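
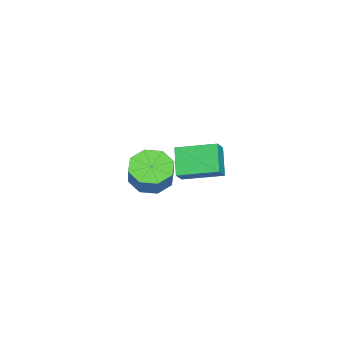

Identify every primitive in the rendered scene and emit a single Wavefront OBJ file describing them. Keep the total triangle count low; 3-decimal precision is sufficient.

v 1.643 1.09 1.509
v 2.198 1.566 0.919
v 3.052 1.887 1.981
v 2.497 1.41 2.571
v 1.685 1.979 1.207
v 2.538 2.3 2.269
v 1.146 1.871 1.672
v 2 2.192 2.734
v 0.899 1.305 2.042
v 1.753 1.626 3.104
v 1.088 0.613 2.099
v 1.942 0.934 3.161
v 1.602 0.2 1.811
v 2.455 0.521 2.873
v 2.14 0.308 1.346
v 2.994 0.629 2.408
v 2.387 0.874 0.976
v 3.241 1.195 2.038
v -2.35 1.027 -0.734
v -3.316 0.628 0.397
v -2.617 2.841 -0.322
v -3.584 2.442 0.808
v -1.676 0.998 -0.168
v -2.643 0.599 0.962
v -1.944 2.812 0.243
v -2.91 2.413 1.374
f 2 1 5
f 2 5 3
f 3 5 6
f 3 6 4
f 5 1 7
f 5 7 6
f 6 7 8
f 6 8 4
f 7 1 9
f 7 9 8
f 8 9 10
f 8 10 4
f 9 1 11
f 9 11 10
f 10 11 12
f 10 12 4
f 11 1 13
f 11 13 12
f 12 13 14
f 12 14 4
f 13 1 15
f 13 15 14
f 14 15 16
f 14 16 4
f 15 1 17
f 15 17 16
f 16 17 18
f 16 18 4
f 17 1 2
f 17 2 18
f 18 2 3
f 18 3 4
f 20 22 19
f 23 20 19
f 19 22 21
f 21 23 19
f 20 26 22
f 24 20 23
f 24 26 20
f 22 26 21
f 25 23 21
f 21 26 25
f 25 24 23
f 26 24 25



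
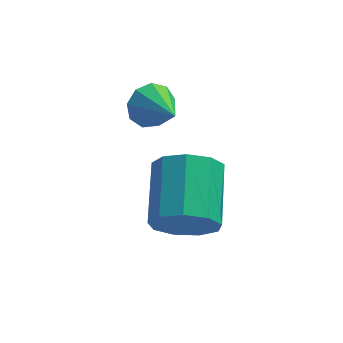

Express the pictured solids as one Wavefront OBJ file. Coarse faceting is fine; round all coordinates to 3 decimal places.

v 2.457 2.082 -0.515
v 2.891 2.56 -0.135
v 3.123 0.958 0.135
v 2.464 2.461 0.131
v 2.034 2.185 0.095
v 1.801 1.86 -0.227
v 1.875 1.639 -0.684
v 2.221 1.626 -1.062
v 2.678 1.825 -1.185
v 3.031 2.145 -0.994
v 3.115 2.435 -0.58
v 3.392 -0.319 -3.574
v 4.012 -0.665 -2.828
v 4.108 1.214 -2.039
v 3.488 1.559 -2.786
v 4.395 -0.452 -3.38
v 4.491 1.427 -2.591
v 4.308 -0.178 -4.023
v 4.404 1.701 -3.234
v 3.793 0.03 -4.456
v 3.889 1.909 -3.668
v 3.09 0.075 -4.477
v 3.186 1.954 -3.688
v 2.529 -0.065 -4.075
v 2.625 1.814 -3.287
v 2.371 -0.324 -3.439
v 2.467 1.555 -2.651
v 2.691 -0.581 -2.866
v 2.787 1.298 -2.078
v 3.339 -0.715 -2.625
v 3.435 1.164 -1.836
f 2 1 4
f 2 4 3
f 4 1 5
f 4 5 3
f 5 1 6
f 5 6 3
f 6 1 7
f 6 7 3
f 7 1 8
f 7 8 3
f 8 1 9
f 8 9 3
f 9 1 10
f 9 10 3
f 10 1 11
f 10 11 3
f 11 1 2
f 11 2 3
f 13 12 16
f 13 16 14
f 14 16 17
f 14 17 15
f 16 12 18
f 16 18 17
f 17 18 19
f 17 19 15
f 18 12 20
f 18 20 19
f 19 20 21
f 19 21 15
f 20 12 22
f 20 22 21
f 21 22 23
f 21 23 15
f 22 12 24
f 22 24 23
f 23 24 25
f 23 25 15
f 24 12 26
f 24 26 25
f 25 26 27
f 25 27 15
f 26 12 28
f 26 28 27
f 27 28 29
f 27 29 15
f 28 12 30
f 28 30 29
f 29 30 31
f 29 31 15
f 30 12 13
f 30 13 31
f 31 13 14
f 31 14 15



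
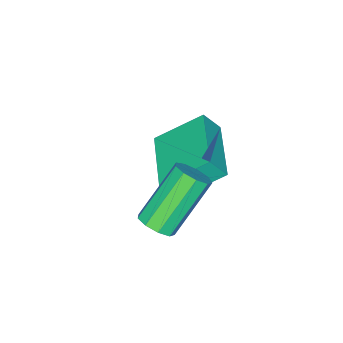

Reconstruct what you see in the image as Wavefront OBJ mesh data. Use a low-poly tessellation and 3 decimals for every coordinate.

v 0.859 -3.156 1.575
v 1.209 -3.541 2.273
v -0.105 -2.04 2.676
v 0.245 -2.424 3.373
v 2.495 -1.716 1.547
v 2.845 -2.1 2.244
v 1.531 -0.599 2.647
v 1.881 -0.984 3.345
v 4.312 -1.097 2.318
v 4.77 -1.11 2.736
v 3.386 -0.816 4.26
v 2.928 -0.803 3.842
v 4.707 -0.712 2.602
v 3.323 -0.418 4.126
v 4.459 -0.495 2.335
v 3.075 -0.201 3.859
v 4.143 -0.559 2.06
v 2.758 -0.265 3.585
v 3.905 -0.875 1.906
v 2.521 -0.581 3.43
v 3.859 -1.295 1.944
v 2.474 -1.001 3.469
v 4.024 -1.622 2.157
v 2.64 -1.328 3.682
v 4.324 -1.704 2.446
v 2.94 -1.41 3.97
v 4.619 -1.501 2.674
v 3.234 -1.207 4.199
f 2 4 1
f 5 2 1
f 1 4 3
f 3 5 1
f 2 8 4
f 6 2 5
f 6 8 2
f 4 8 3
f 7 5 3
f 3 8 7
f 7 6 5
f 8 6 7
f 10 9 13
f 10 13 11
f 11 13 14
f 11 14 12
f 13 9 15
f 13 15 14
f 14 15 16
f 14 16 12
f 15 9 17
f 15 17 16
f 16 17 18
f 16 18 12
f 17 9 19
f 17 19 18
f 18 19 20
f 18 20 12
f 19 9 21
f 19 21 20
f 20 21 22
f 20 22 12
f 21 9 23
f 21 23 22
f 22 23 24
f 22 24 12
f 23 9 25
f 23 25 24
f 24 25 26
f 24 26 12
f 25 9 27
f 25 27 26
f 26 27 28
f 26 28 12
f 27 9 10
f 27 10 28
f 28 10 11
f 28 11 12



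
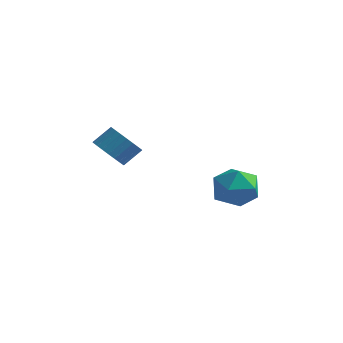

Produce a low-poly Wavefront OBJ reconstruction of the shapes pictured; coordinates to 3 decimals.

v -1.832 -0.996 1.178
v -1.161 -1.574 1.266
v -0.677 -0.902 1.99
v -1.348 -0.324 1.902
v -1.045 -1.375 1.005
v -0.562 -0.704 1.73
v -1.05 -1.119 0.771
v -0.567 -0.448 1.495
v -1.173 -0.844 0.598
v -0.69 -0.173 1.323
v -1.397 -0.592 0.514
v -0.914 0.079 1.239
v -1.687 -0.402 0.531
v -1.204 0.27 1.256
v -1.999 -0.302 0.646
v -1.516 0.37 1.371
v -2.285 -0.307 0.842
v -1.802 0.364 1.567
v -2.503 -0.418 1.09
v -2.019 0.254 1.814
v -2.618 -0.616 1.35
v -2.135 0.055 2.075
v -2.613 -0.872 1.585
v -2.13 -0.201 2.309
v -2.49 -1.147 1.757
v -2.007 -0.476 2.482
v -2.266 -1.399 1.841
v -1.783 -0.728 2.566
v -1.976 -1.59 1.824
v -1.493 -0.918 2.549
v -1.664 -1.69 1.709
v -1.181 -1.018 2.434
v -1.378 -1.684 1.513
v -0.895 -1.013 2.238
v 2.242 0.907 -0.54
v 2.711 1.296 0.418
v 3.809 0.044 -0.958
v 4.278 0.433 -0
v 3.452 -0.344 0.047
v 2.483 0.189 0.306
v 4.037 1.151 -0.846
v 3.068 1.684 -0.587
v 3.821 1.446 0.229
v 3.459 0.522 0.781
v 3.061 0.818 -1.321
v 2.699 -0.106 -0.769
f 2 1 5
f 2 5 3
f 3 5 6
f 3 6 4
f 5 1 7
f 5 7 6
f 6 7 8
f 6 8 4
f 7 1 9
f 7 9 8
f 8 9 10
f 8 10 4
f 9 1 11
f 9 11 10
f 10 11 12
f 10 12 4
f 11 1 13
f 11 13 12
f 12 13 14
f 12 14 4
f 13 1 15
f 13 15 14
f 14 15 16
f 14 16 4
f 15 1 17
f 15 17 16
f 16 17 18
f 16 18 4
f 17 1 19
f 17 19 18
f 18 19 20
f 18 20 4
f 19 1 21
f 19 21 20
f 20 21 22
f 20 22 4
f 21 1 23
f 21 23 22
f 22 23 24
f 22 24 4
f 23 1 25
f 23 25 24
f 24 25 26
f 24 26 4
f 25 1 27
f 25 27 26
f 26 27 28
f 26 28 4
f 27 1 29
f 27 29 28
f 28 29 30
f 28 30 4
f 29 1 31
f 29 31 30
f 30 31 32
f 30 32 4
f 31 1 33
f 31 33 32
f 32 33 34
f 32 34 4
f 33 1 2
f 33 2 34
f 34 2 3
f 34 3 4
f 35 46 40
f 35 40 36
f 35 36 42
f 35 42 45
f 35 45 46
f 36 40 44
f 40 46 39
f 46 45 37
f 45 42 41
f 42 36 43
f 38 44 39
f 38 39 37
f 38 37 41
f 38 41 43
f 38 43 44
f 39 44 40
f 37 39 46
f 41 37 45
f 43 41 42
f 44 43 36



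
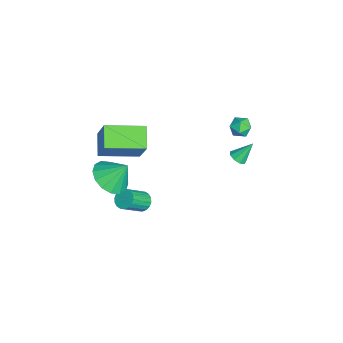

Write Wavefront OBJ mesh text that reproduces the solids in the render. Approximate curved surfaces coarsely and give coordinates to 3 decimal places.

v 0.203 3.256 1.889
v 0.663 3.706 1.783
v 0.937 2.594 2.257
v 1.397 3.044 2.151
v 0.953 3.135 2.621
v 0.5 3.544 2.393
v 1.1 2.756 1.647
v 0.647 3.165 1.419
v 1.217 3.397 1.634
v 1.126 3.631 2.235
v 0.474 2.669 1.805
v 0.383 2.903 2.406
v -1.774 3.362 -3.469
v -1.356 3.126 -3.222
v -1.926 4.158 -2.451
v -1.238 3.41 -3.426
v -1.371 3.672 -3.65
v -1.692 3.789 -3.79
v -2.052 3.706 -3.779
v -2.282 3.463 -3.623
v -2.274 3.173 -3.395
v -2.033 2.971 -3.201
v -1.67 2.953 -3.133
v 0.829 -1.841 -4.126
v 1.214 -2.043 -4.54
v 1.876 -2.98 -3.468
v 1.491 -2.779 -3.054
v 1.343 -1.833 -4.436
v 2.005 -2.77 -3.364
v 1.37 -1.625 -4.271
v 2.032 -2.562 -3.199
v 1.29 -1.46 -4.077
v 1.951 -2.397 -3.005
v 1.118 -1.37 -3.893
v 1.78 -2.307 -2.821
v 0.89 -1.374 -3.755
v 1.551 -2.311 -2.683
v 0.649 -1.47 -3.69
v 1.311 -2.407 -2.618
v 0.444 -1.64 -3.712
v 1.106 -2.577 -2.64
v 0.315 -1.85 -3.816
v 0.977 -2.787 -2.744
v 0.288 -2.058 -3.981
v 0.95 -2.995 -2.909
v 0.369 -2.223 -4.175
v 1.03 -3.16 -3.103
v 0.54 -2.313 -4.359
v 1.202 -3.25 -3.287
v 0.769 -2.309 -4.497
v 1.43 -3.246 -3.425
v 1.009 -2.213 -4.562
v 1.671 -3.15 -3.49
v 3.306 -3.469 0.959
v 3.796 -2.736 0.335
v 3.454 -2.611 2.081
v 3.253 -2.608 0.309
v 2.724 -2.711 0.456
v 2.35 -3.016 0.739
v 2.233 -3.443 1.08
v 2.404 -3.877 1.389
v 2.816 -4.201 1.583
v 3.359 -4.329 1.609
v 3.889 -4.227 1.461
v 4.262 -3.921 1.179
v 4.379 -3.494 0.837
v 4.209 -3.06 0.528
v -2.253 -3.951 -1.297
v -1.196 -3.617 0.533
v -2.362 -1.779 -1.63
v -1.306 -1.445 0.201
v -1.054 -3.995 -1.981
v 0.002 -3.661 -0.15
v -1.164 -1.823 -2.313
v -0.107 -1.489 -0.483
f 1 12 6
f 1 6 2
f 1 2 8
f 1 8 11
f 1 11 12
f 2 6 10
f 6 12 5
f 12 11 3
f 11 8 7
f 8 2 9
f 4 10 5
f 4 5 3
f 4 3 7
f 4 7 9
f 4 9 10
f 5 10 6
f 3 5 12
f 7 3 11
f 9 7 8
f 10 9 2
f 14 13 16
f 14 16 15
f 16 13 17
f 16 17 15
f 17 13 18
f 17 18 15
f 18 13 19
f 18 19 15
f 19 13 20
f 19 20 15
f 20 13 21
f 20 21 15
f 21 13 22
f 21 22 15
f 22 13 23
f 22 23 15
f 23 13 14
f 23 14 15
f 25 24 28
f 25 28 26
f 26 28 29
f 26 29 27
f 28 24 30
f 28 30 29
f 29 30 31
f 29 31 27
f 30 24 32
f 30 32 31
f 31 32 33
f 31 33 27
f 32 24 34
f 32 34 33
f 33 34 35
f 33 35 27
f 34 24 36
f 34 36 35
f 35 36 37
f 35 37 27
f 36 24 38
f 36 38 37
f 37 38 39
f 37 39 27
f 38 24 40
f 38 40 39
f 39 40 41
f 39 41 27
f 40 24 42
f 40 42 41
f 41 42 43
f 41 43 27
f 42 24 44
f 42 44 43
f 43 44 45
f 43 45 27
f 44 24 46
f 44 46 45
f 45 46 47
f 45 47 27
f 46 24 48
f 46 48 47
f 47 48 49
f 47 49 27
f 48 24 50
f 48 50 49
f 49 50 51
f 49 51 27
f 50 24 52
f 50 52 51
f 51 52 53
f 51 53 27
f 52 24 25
f 52 25 53
f 53 25 26
f 53 26 27
f 55 54 57
f 55 57 56
f 57 54 58
f 57 58 56
f 58 54 59
f 58 59 56
f 59 54 60
f 59 60 56
f 60 54 61
f 60 61 56
f 61 54 62
f 61 62 56
f 62 54 63
f 62 63 56
f 63 54 64
f 63 64 56
f 64 54 65
f 64 65 56
f 65 54 66
f 65 66 56
f 66 54 67
f 66 67 56
f 67 54 55
f 67 55 56
f 69 71 68
f 72 69 68
f 68 71 70
f 70 72 68
f 69 75 71
f 73 69 72
f 73 75 69
f 71 75 70
f 74 72 70
f 70 75 74
f 74 73 72
f 75 73 74



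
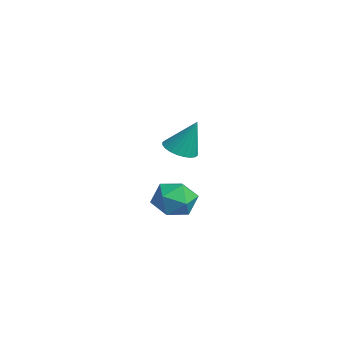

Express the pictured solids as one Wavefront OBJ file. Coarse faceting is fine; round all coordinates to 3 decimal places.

v -0.438 0.729 -2.767
v 0.331 0.581 -3.01
v -0.311 -0.181 -1.81
v 0.458 -0.329 -2.053
v 0.271 0.386 -1.699
v 0.192 0.949 -2.29
v -0.172 -0.549 -2.53
v -0.251 0.014 -3.121
v 0.496 -0.209 -2.863
v 0.769 0.369 -2.35
v -0.749 0.031 -2.47
v -0.476 0.609 -1.957
v -4.105 1.66 -1.793
v -3.455 1.594 -1.94
v -3.755 2.16 -0.467
v -3.501 1.839 -2.021
v -3.64 2.056 -2.066
v -3.849 2.213 -2.07
v -4.097 2.286 -2.032
v -4.346 2.263 -1.957
v -4.559 2.148 -1.857
v -4.703 1.959 -1.748
v -4.756 1.725 -1.645
v -4.71 1.48 -1.565
v -4.571 1.263 -1.52
v -4.362 1.106 -1.516
v -4.114 1.034 -1.554
v -3.865 1.056 -1.629
v -3.652 1.171 -1.728
v -3.508 1.36 -1.838
f 1 12 6
f 1 6 2
f 1 2 8
f 1 8 11
f 1 11 12
f 2 6 10
f 6 12 5
f 12 11 3
f 11 8 7
f 8 2 9
f 4 10 5
f 4 5 3
f 4 3 7
f 4 7 9
f 4 9 10
f 5 10 6
f 3 5 12
f 7 3 11
f 9 7 8
f 10 9 2
f 14 13 16
f 14 16 15
f 16 13 17
f 16 17 15
f 17 13 18
f 17 18 15
f 18 13 19
f 18 19 15
f 19 13 20
f 19 20 15
f 20 13 21
f 20 21 15
f 21 13 22
f 21 22 15
f 22 13 23
f 22 23 15
f 23 13 24
f 23 24 15
f 24 13 25
f 24 25 15
f 25 13 26
f 25 26 15
f 26 13 27
f 26 27 15
f 27 13 28
f 27 28 15
f 28 13 29
f 28 29 15
f 29 13 30
f 29 30 15
f 30 13 14
f 30 14 15



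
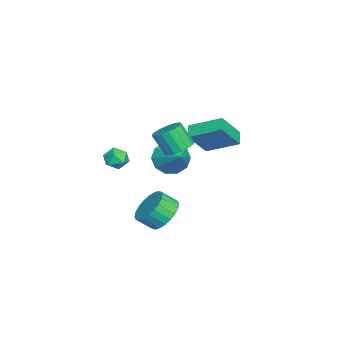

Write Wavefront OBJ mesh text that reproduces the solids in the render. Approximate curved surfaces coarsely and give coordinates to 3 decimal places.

v 0.793 -2.59 1.737
v 1.244 -2.211 1.371
v 1.556 -3.409 1.829
v 2.007 -3.03 1.463
v 1.827 -2.832 2.103
v 1.355 -2.326 2.046
v 1.445 -3.294 1.154
v 0.973 -2.788 1.097
v 1.647 -2.646 1.01
v 1.883 -2.36 1.597
v 0.917 -3.26 1.603
v 1.153 -2.974 2.19
v -3.897 0.651 0.379
v -2.979 -0.109 1.78
v -3.68 2.366 1.168
v -2.762 1.605 2.569
v -3.158 0.755 -0.049
v -2.24 -0.006 1.352
v -2.941 2.469 0.74
v -2.023 1.709 2.141
v 0.627 0.094 2.126
v 1.022 -0.522 1.828
v 0.848 -1.19 2.976
v 0.453 -0.574 3.274
v 1.291 -0.312 1.99
v 1.117 -0.98 3.139
v 1.408 -0.009 2.184
v 1.234 -0.677 3.333
v 1.346 0.318 2.364
v 1.172 -0.35 3.513
v 1.119 0.593 2.49
v 0.945 -0.075 3.639
v 0.779 0.754 2.532
v 0.606 0.086 3.681
v 0.405 0.763 2.481
v 0.231 0.096 3.63
v 0.081 0.62 2.349
v -0.092 -0.048 3.498
v -0.118 0.356 2.165
v -0.291 -0.312 3.314
v -0.146 0.032 1.973
v -0.319 -0.636 3.121
v 0.003 -0.278 1.815
v -0.171 -0.946 2.964
v 0.295 -0.503 1.729
v 0.121 -1.171 2.877
v 0.663 -0.591 1.733
v 0.489 -1.259 2.882
v -1.254 -0.964 -3.708
v -0.606 -0.329 -3.16
v -0.418 -1.12 -2.465
v -1.066 -1.756 -3.012
v -0.969 -0.253 -2.976
v -0.78 -1.044 -2.28
v -1.375 -0.286 -2.903
v -1.186 -1.077 -2.207
v -1.762 -0.421 -2.952
v -1.574 -1.213 -2.257
v -2.072 -0.64 -3.117
v -1.884 -1.431 -2.421
v -2.258 -0.908 -3.371
v -2.069 -1.699 -2.676
v -2.291 -1.184 -3.677
v -2.102 -1.976 -2.982
v -2.166 -1.428 -3.988
v -1.977 -2.219 -3.292
v -1.902 -1.6 -4.255
v -1.714 -2.391 -3.56
v -1.54 -1.676 -4.44
v -1.351 -2.467 -3.744
v -1.134 -1.643 -4.513
v -0.945 -2.434 -3.817
v -0.746 -1.507 -4.463
v -0.558 -2.299 -3.768
v -0.436 -1.289 -4.299
v -0.248 -2.08 -3.603
v -0.251 -1.021 -4.044
v -0.062 -1.812 -3.349
v -0.218 -0.744 -3.738
v -0.029 -1.536 -3.043
v -0.343 -0.501 -3.428
v -0.154 -1.292 -2.732
v -4.477 -1.243 -1.45
v -4.122 -0.848 -2.356
v -3.243 -0.517 -0.65
v -4.539 -0.422 -2.1
v -4.932 -0.308 -1.597
v -5.151 -0.552 -1.037
v -5.113 -1.06 -0.634
v -4.832 -1.638 -0.544
v -4.415 -2.065 -0.799
v -4.022 -2.178 -1.303
v -3.803 -1.934 -1.863
v -3.841 -1.426 -2.265
f 1 12 6
f 1 6 2
f 1 2 8
f 1 8 11
f 1 11 12
f 2 6 10
f 6 12 5
f 12 11 3
f 11 8 7
f 8 2 9
f 4 10 5
f 4 5 3
f 4 3 7
f 4 7 9
f 4 9 10
f 5 10 6
f 3 5 12
f 7 3 11
f 9 7 8
f 10 9 2
f 14 16 13
f 17 14 13
f 13 16 15
f 15 17 13
f 14 20 16
f 18 14 17
f 18 20 14
f 16 20 15
f 19 17 15
f 15 20 19
f 19 18 17
f 20 18 19
f 22 21 25
f 22 25 23
f 23 25 26
f 23 26 24
f 25 21 27
f 25 27 26
f 26 27 28
f 26 28 24
f 27 21 29
f 27 29 28
f 28 29 30
f 28 30 24
f 29 21 31
f 29 31 30
f 30 31 32
f 30 32 24
f 31 21 33
f 31 33 32
f 32 33 34
f 32 34 24
f 33 21 35
f 33 35 34
f 34 35 36
f 34 36 24
f 35 21 37
f 35 37 36
f 36 37 38
f 36 38 24
f 37 21 39
f 37 39 38
f 38 39 40
f 38 40 24
f 39 21 41
f 39 41 40
f 40 41 42
f 40 42 24
f 41 21 43
f 41 43 42
f 42 43 44
f 42 44 24
f 43 21 45
f 43 45 44
f 44 45 46
f 44 46 24
f 45 21 47
f 45 47 46
f 46 47 48
f 46 48 24
f 47 21 22
f 47 22 48
f 48 22 23
f 48 23 24
f 50 49 53
f 50 53 51
f 51 53 54
f 51 54 52
f 53 49 55
f 53 55 54
f 54 55 56
f 54 56 52
f 55 49 57
f 55 57 56
f 56 57 58
f 56 58 52
f 57 49 59
f 57 59 58
f 58 59 60
f 58 60 52
f 59 49 61
f 59 61 60
f 60 61 62
f 60 62 52
f 61 49 63
f 61 63 62
f 62 63 64
f 62 64 52
f 63 49 65
f 63 65 64
f 64 65 66
f 64 66 52
f 65 49 67
f 65 67 66
f 66 67 68
f 66 68 52
f 67 49 69
f 67 69 68
f 68 69 70
f 68 70 52
f 69 49 71
f 69 71 70
f 70 71 72
f 70 72 52
f 71 49 73
f 71 73 72
f 72 73 74
f 72 74 52
f 73 49 75
f 73 75 74
f 74 75 76
f 74 76 52
f 75 49 77
f 75 77 76
f 76 77 78
f 76 78 52
f 77 49 79
f 77 79 78
f 78 79 80
f 78 80 52
f 79 49 81
f 79 81 80
f 80 81 82
f 80 82 52
f 81 49 50
f 81 50 82
f 82 50 51
f 82 51 52
f 84 83 86
f 84 86 85
f 86 83 87
f 86 87 85
f 87 83 88
f 87 88 85
f 88 83 89
f 88 89 85
f 89 83 90
f 89 90 85
f 90 83 91
f 90 91 85
f 91 83 92
f 91 92 85
f 92 83 93
f 92 93 85
f 93 83 94
f 93 94 85
f 94 83 84
f 94 84 85



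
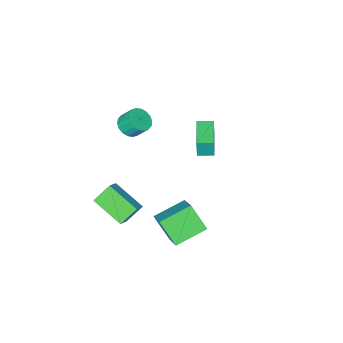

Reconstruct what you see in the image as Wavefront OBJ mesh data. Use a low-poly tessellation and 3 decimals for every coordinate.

v -2.206 -0.61 0.127
v -2.137 -0.594 1.285
v -0.943 0.899 0.03
v -0.873 0.914 1.188
v -1.487 -1.214 0.092
v -1.417 -1.199 1.25
v -0.223 0.294 -0.005
v -0.154 0.31 1.153
v 1.256 1.029 -2.561
v 2.025 2.508 -1.335
v 1.077 2.194 -3.855
v 1.846 3.673 -2.628
v 3.074 0.607 -3.192
v 3.843 2.086 -1.965
v 2.895 1.772 -4.485
v 3.664 3.251 -3.259
v 4.148 -2.841 -3.585
v 3.207 -2.59 -2.635
v 3.752 -0.947 -4.477
v 2.811 -0.697 -3.527
v 4.909 -2.383 -2.953
v 3.968 -2.133 -2.003
v 4.513 -0.49 -3.845
v 3.572 -0.239 -2.895
v 3.024 -1.497 3.308
v 3.543 -0.966 3.102
v 3.254 -0.372 3.905
v 2.736 -0.903 4.112
v 3.263 -0.87 2.93
v 2.974 -0.276 3.733
v 2.935 -0.898 2.833
v 2.646 -0.304 3.636
v 2.625 -1.045 2.83
v 2.337 -0.45 3.633
v 2.395 -1.281 2.922
v 2.106 -0.686 3.725
v 2.289 -1.56 3.09
v 2 -0.965 3.893
v 2.328 -1.826 3.302
v 2.04 -1.232 4.105
v 2.506 -2.028 3.515
v 2.217 -1.434 4.318
v 2.786 -2.124 3.687
v 2.497 -1.53 4.49
v 3.114 -2.096 3.784
v 2.825 -1.502 4.587
v 3.423 -1.95 3.787
v 3.135 -1.355 4.59
v 3.654 -1.714 3.695
v 3.365 -1.119 4.498
v 3.76 -1.435 3.527
v 3.471 -0.84 4.33
v 3.72 -1.168 3.315
v 3.432 -0.574 4.118
f 2 4 1
f 5 2 1
f 1 4 3
f 3 5 1
f 2 8 4
f 6 2 5
f 6 8 2
f 4 8 3
f 7 5 3
f 3 8 7
f 7 6 5
f 8 6 7
f 10 12 9
f 13 10 9
f 9 12 11
f 11 13 9
f 10 16 12
f 14 10 13
f 14 16 10
f 12 16 11
f 15 13 11
f 11 16 15
f 15 14 13
f 16 14 15
f 18 20 17
f 21 18 17
f 17 20 19
f 19 21 17
f 18 24 20
f 22 18 21
f 22 24 18
f 20 24 19
f 23 21 19
f 19 24 23
f 23 22 21
f 24 22 23
f 26 25 29
f 26 29 27
f 27 29 30
f 27 30 28
f 29 25 31
f 29 31 30
f 30 31 32
f 30 32 28
f 31 25 33
f 31 33 32
f 32 33 34
f 32 34 28
f 33 25 35
f 33 35 34
f 34 35 36
f 34 36 28
f 35 25 37
f 35 37 36
f 36 37 38
f 36 38 28
f 37 25 39
f 37 39 38
f 38 39 40
f 38 40 28
f 39 25 41
f 39 41 40
f 40 41 42
f 40 42 28
f 41 25 43
f 41 43 42
f 42 43 44
f 42 44 28
f 43 25 45
f 43 45 44
f 44 45 46
f 44 46 28
f 45 25 47
f 45 47 46
f 46 47 48
f 46 48 28
f 47 25 49
f 47 49 48
f 48 49 50
f 48 50 28
f 49 25 51
f 49 51 50
f 50 51 52
f 50 52 28
f 51 25 53
f 51 53 52
f 52 53 54
f 52 54 28
f 53 25 26
f 53 26 54
f 54 26 27
f 54 27 28



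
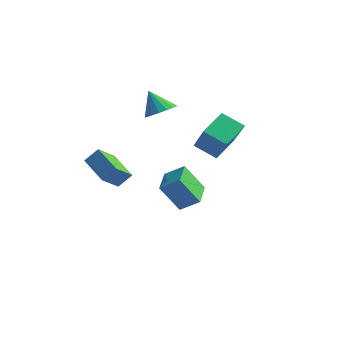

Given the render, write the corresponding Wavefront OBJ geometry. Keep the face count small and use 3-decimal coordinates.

v 3.641 -0.376 2.412
v 3.543 0.956 3.157
v 2.44 0.305 1.036
v 2.342 1.638 1.781
v 4.638 0.062 1.759
v 4.54 1.395 2.504
v 3.437 0.744 0.383
v 3.339 2.076 1.128
v -0.06 2.07 -4.37
v -0.711 1.351 -2.901
v -1.012 3.443 -4.12
v -1.664 2.724 -2.652
v 0.804 2.556 -3.748
v 0.152 1.837 -2.28
v -0.149 3.929 -3.499
v -0.8 3.21 -2.03
v -0.644 1.424 2.101
v -0.052 1.874 2.491
v -1.336 1.296 3.299
v -0.317 2.15 2.367
v -0.657 2.26 2.183
v -0.994 2.178 1.979
v -1.251 1.924 1.804
v -1.368 1.555 1.696
v -1.32 1.156 1.681
v -1.117 0.818 1.763
v -0.806 0.62 1.921
v -0.457 0.605 2.121
v -0.151 0.779 2.316
v 0.042 1.1 2.462
v 0.078 1.495 2.525
v 0.487 -2.591 -1.223
v 0.494 -3.613 -0.504
v -1.089 -2.147 -0.576
v -1.081 -3.17 0.143
v 0.901 -2.11 -0.543
v 0.909 -3.133 0.176
v -0.674 -1.667 0.104
v -0.667 -2.689 0.823
f 2 4 1
f 5 2 1
f 1 4 3
f 3 5 1
f 2 8 4
f 6 2 5
f 6 8 2
f 4 8 3
f 7 5 3
f 3 8 7
f 7 6 5
f 8 6 7
f 10 12 9
f 13 10 9
f 9 12 11
f 11 13 9
f 10 16 12
f 14 10 13
f 14 16 10
f 12 16 11
f 15 13 11
f 11 16 15
f 15 14 13
f 16 14 15
f 18 17 20
f 18 20 19
f 20 17 21
f 20 21 19
f 21 17 22
f 21 22 19
f 22 17 23
f 22 23 19
f 23 17 24
f 23 24 19
f 24 17 25
f 24 25 19
f 25 17 26
f 25 26 19
f 26 17 27
f 26 27 19
f 27 17 28
f 27 28 19
f 28 17 29
f 28 29 19
f 29 17 30
f 29 30 19
f 30 17 31
f 30 31 19
f 31 17 18
f 31 18 19
f 33 35 32
f 36 33 32
f 32 35 34
f 34 36 32
f 33 39 35
f 37 33 36
f 37 39 33
f 35 39 34
f 38 36 34
f 34 39 38
f 38 37 36
f 39 37 38



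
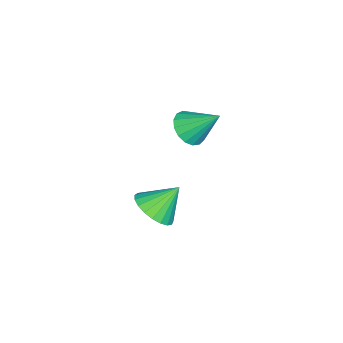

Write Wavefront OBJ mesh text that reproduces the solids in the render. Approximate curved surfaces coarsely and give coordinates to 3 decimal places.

v 3.728 -2.924 -2.323
v 4.221 -2.268 -2.545
v 3.212 -2.216 -1.377
v 3.933 -2.213 -2.743
v 3.609 -2.282 -2.868
v 3.307 -2.462 -2.899
v 3.077 -2.721 -2.83
v 2.959 -3.016 -2.674
v 2.975 -3.295 -2.457
v 3.121 -3.509 -2.217
v 3.372 -3.622 -1.996
v 3.684 -3.615 -1.831
v 4.005 -3.488 -1.751
v 4.277 -3.264 -1.77
v 4.454 -2.98 -1.885
v 4.506 -2.687 -2.076
v 4.424 -2.435 -2.309
v 2.984 -1.952 1.599
v 3.676 -1.864 1.466
v 3.036 -0.908 2.561
v 3.524 -1.654 1.247
v 3.248 -1.512 1.108
v 2.912 -1.471 1.082
v 2.592 -1.54 1.174
v 2.362 -1.703 1.363
v 2.274 -1.923 1.607
v 2.35 -2.15 1.849
v 2.57 -2.331 2.033
v 2.885 -2.426 2.118
v 3.223 -2.411 2.085
v 3.506 -2.292 1.939
v 3.669 -2.094 1.716
f 2 1 4
f 2 4 3
f 4 1 5
f 4 5 3
f 5 1 6
f 5 6 3
f 6 1 7
f 6 7 3
f 7 1 8
f 7 8 3
f 8 1 9
f 8 9 3
f 9 1 10
f 9 10 3
f 10 1 11
f 10 11 3
f 11 1 12
f 11 12 3
f 12 1 13
f 12 13 3
f 13 1 14
f 13 14 3
f 14 1 15
f 14 15 3
f 15 1 16
f 15 16 3
f 16 1 17
f 16 17 3
f 17 1 2
f 17 2 3
f 19 18 21
f 19 21 20
f 21 18 22
f 21 22 20
f 22 18 23
f 22 23 20
f 23 18 24
f 23 24 20
f 24 18 25
f 24 25 20
f 25 18 26
f 25 26 20
f 26 18 27
f 26 27 20
f 27 18 28
f 27 28 20
f 28 18 29
f 28 29 20
f 29 18 30
f 29 30 20
f 30 18 31
f 30 31 20
f 31 18 32
f 31 32 20
f 32 18 19
f 32 19 20



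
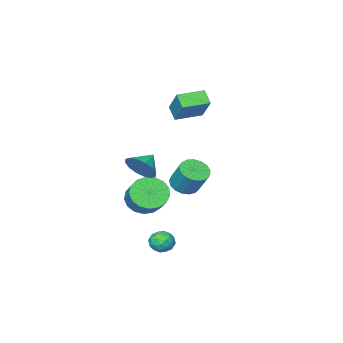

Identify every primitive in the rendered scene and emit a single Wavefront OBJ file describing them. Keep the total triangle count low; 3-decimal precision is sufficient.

v 2.709 1.297 1.286
v 3.197 1.089 2.05
v 1.731 1.083 1.854
v 3.112 1.562 2.081
v 2.919 1.964 1.9
v 2.669 2.187 1.554
v 2.43 2.172 1.136
v 2.265 1.922 0.759
v 2.22 1.505 0.523
v 2.305 1.032 0.491
v 2.499 0.63 0.673
v 2.748 0.407 1.019
v 2.987 0.423 1.436
v 3.152 0.672 1.814
v -2.682 -0.428 2.944
v -2.852 -1.111 3.582
v -2.26 0.715 4.283
v -2.43 0.032 4.92
v -1.21 -0.872 2.86
v -1.38 -1.555 3.497
v -0.788 0.271 4.198
v -0.958 -0.412 4.836
v 1.789 0.404 -1.435
v 2.452 -0.27 -1.026
v 3.014 0.882 -0.036
v 2.351 1.556 -0.445
v 2.703 -0.071 -1.401
v 3.264 1.082 -0.411
v 2.744 0.238 -1.783
v 3.306 1.39 -0.793
v 2.567 0.584 -2.086
v 3.129 1.736 -1.096
v 2.211 0.889 -2.24
v 2.773 2.042 -1.249
v 1.759 1.083 -2.209
v 2.321 2.236 -1.218
v 1.314 1.121 -2.001
v 1.876 2.274 -1.01
v 0.977 0.995 -1.663
v 1.539 2.148 -0.673
v 0.827 0.734 -1.273
v 1.389 1.886 -0.283
v 0.897 0.397 -0.921
v 1.459 1.549 0.07
v 1.171 0.061 -0.686
v 1.733 1.213 0.305
v 1.587 -0.196 -0.623
v 2.149 0.956 0.368
v 2.049 -0.316 -0.746
v 2.611 0.837 0.245
v 3.036 3.994 -2.33
v 3.637 4.034 -2.696
v 2.723 3.086 -2.944
v 3.324 3.126 -3.31
v 3.337 2.936 -2.632
v 3.53 3.497 -2.252
v 2.83 3.623 -3.388
v 3.023 4.184 -3.008
v 3.509 3.805 -3.35
v 3.823 3.381 -2.882
v 2.537 3.739 -2.758
v 2.851 3.315 -2.29
v 3.364 4.094 -2.459
v 2.996 3.026 -3.181
v 3.003 2.915 -2.782
v 3.357 2.938 -2.997
v 3.301 3.778 -2.198
v 3.654 3.802 -2.413
v 3.478 3.157 -2.375
v 2.706 3.318 -3.227
v 3.059 3.342 -3.442
v 3.003 4.182 -2.643
v 3.357 4.205 -2.858
v 2.882 3.963 -3.265
v 3.642 3.982 -3.058
v 3.458 3.449 -3.419
v 3.168 3.741 -3.465
v 3.282 4.07 -3.242
v 3.826 3.733 -2.784
v 3.642 3.2 -3.145
v 3.65 3.088 -2.746
v 3.763 3.418 -2.523
v 3.751 3.598 -3.168
v 2.718 3.92 -2.495
v 2.534 3.387 -2.856
v 2.597 3.702 -3.117
v 2.71 4.032 -2.894
v 2.902 3.671 -2.221
v 2.718 3.138 -2.582
v 3.078 3.05 -2.398
v 3.192 3.379 -2.175
v 2.609 3.522 -2.472
v -1.822 -0.826 -1.924
v -1.234 -0.334 -2.292
v -1.171 0.598 -0.943
v -1.758 0.106 -0.576
v -1.586 -0.159 -2.396
v -1.523 0.772 -1.047
v -1.993 -0.137 -2.392
v -1.929 0.795 -1.043
v -2.36 -0.272 -2.281
v -2.296 0.659 -0.932
v -2.604 -0.535 -2.088
v -2.54 0.396 -0.74
v -2.668 -0.864 -1.858
v -2.605 0.067 -0.509
v -2.539 -1.184 -1.643
v -2.476 -0.253 -0.294
v -2.246 -1.422 -1.492
v -2.182 -0.491 -0.144
v -1.855 -1.524 -1.441
v -1.792 -0.593 -0.092
v -1.457 -1.465 -1.5
v -1.393 -0.534 -0.151
v -1.142 -1.26 -1.656
v -1.079 -0.329 -0.308
v -0.983 -0.956 -1.874
v -0.92 -0.024 -0.526
v -1.016 -0.621 -2.103
v -0.953 0.31 -0.755
f 2 1 4
f 2 4 3
f 4 1 5
f 4 5 3
f 5 1 6
f 5 6 3
f 6 1 7
f 6 7 3
f 7 1 8
f 7 8 3
f 8 1 9
f 8 9 3
f 9 1 10
f 9 10 3
f 10 1 11
f 10 11 3
f 11 1 12
f 11 12 3
f 12 1 13
f 12 13 3
f 13 1 14
f 13 14 3
f 14 1 2
f 14 2 3
f 16 18 15
f 19 16 15
f 15 18 17
f 17 19 15
f 16 22 18
f 20 16 19
f 20 22 16
f 18 22 17
f 21 19 17
f 17 22 21
f 21 20 19
f 22 20 21
f 24 23 27
f 24 27 25
f 25 27 28
f 25 28 26
f 27 23 29
f 27 29 28
f 28 29 30
f 28 30 26
f 29 23 31
f 29 31 30
f 30 31 32
f 30 32 26
f 31 23 33
f 31 33 32
f 32 33 34
f 32 34 26
f 33 23 35
f 33 35 34
f 34 35 36
f 34 36 26
f 35 23 37
f 35 37 36
f 36 37 38
f 36 38 26
f 37 23 39
f 37 39 38
f 38 39 40
f 38 40 26
f 39 23 41
f 39 41 40
f 40 41 42
f 40 42 26
f 41 23 43
f 41 43 42
f 42 43 44
f 42 44 26
f 43 23 45
f 43 45 44
f 44 45 46
f 44 46 26
f 45 23 47
f 45 47 46
f 46 47 48
f 46 48 26
f 47 23 49
f 47 49 48
f 48 49 50
f 48 50 26
f 49 23 24
f 49 24 50
f 50 24 25
f 50 25 26
f 51 88 67
f 88 62 91
f 67 91 56
f 88 91 67
f 51 67 63
f 67 56 68
f 63 68 52
f 67 68 63
f 51 63 72
f 63 52 73
f 72 73 58
f 63 73 72
f 51 72 84
f 72 58 87
f 84 87 61
f 72 87 84
f 51 84 88
f 84 61 92
f 88 92 62
f 84 92 88
f 52 68 79
f 68 56 82
f 79 82 60
f 68 82 79
f 56 91 69
f 91 62 90
f 69 90 55
f 91 90 69
f 62 92 89
f 92 61 85
f 89 85 53
f 92 85 89
f 61 87 86
f 87 58 74
f 86 74 57
f 87 74 86
f 58 73 78
f 73 52 75
f 78 75 59
f 73 75 78
f 54 80 66
f 80 60 81
f 66 81 55
f 80 81 66
f 54 66 64
f 66 55 65
f 64 65 53
f 66 65 64
f 54 64 71
f 64 53 70
f 71 70 57
f 64 70 71
f 54 71 76
f 71 57 77
f 76 77 59
f 71 77 76
f 54 76 80
f 76 59 83
f 80 83 60
f 76 83 80
f 55 81 69
f 81 60 82
f 69 82 56
f 81 82 69
f 53 65 89
f 65 55 90
f 89 90 62
f 65 90 89
f 57 70 86
f 70 53 85
f 86 85 61
f 70 85 86
f 59 77 78
f 77 57 74
f 78 74 58
f 77 74 78
f 60 83 79
f 83 59 75
f 79 75 52
f 83 75 79
f 94 93 97
f 94 97 95
f 95 97 98
f 95 98 96
f 97 93 99
f 97 99 98
f 98 99 100
f 98 100 96
f 99 93 101
f 99 101 100
f 100 101 102
f 100 102 96
f 101 93 103
f 101 103 102
f 102 103 104
f 102 104 96
f 103 93 105
f 103 105 104
f 104 105 106
f 104 106 96
f 105 93 107
f 105 107 106
f 106 107 108
f 106 108 96
f 107 93 109
f 107 109 108
f 108 109 110
f 108 110 96
f 109 93 111
f 109 111 110
f 110 111 112
f 110 112 96
f 111 93 113
f 111 113 112
f 112 113 114
f 112 114 96
f 113 93 115
f 113 115 114
f 114 115 116
f 114 116 96
f 115 93 117
f 115 117 116
f 116 117 118
f 116 118 96
f 117 93 119
f 117 119 118
f 118 119 120
f 118 120 96
f 119 93 94
f 119 94 120
f 120 94 95
f 120 95 96



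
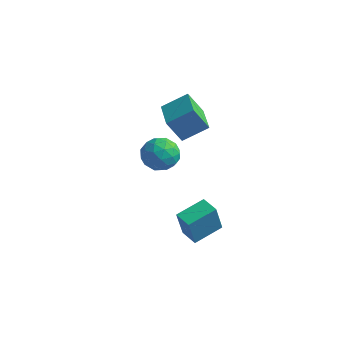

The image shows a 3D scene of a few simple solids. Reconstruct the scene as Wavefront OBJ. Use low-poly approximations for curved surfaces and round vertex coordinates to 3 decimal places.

v 2.426 -3.847 -1.197
v 2.438 -4.404 0.557
v 2.979 -2.294 -0.708
v 2.99 -2.85 1.046
v 3.43 -4.17 -1.306
v 3.441 -4.726 0.448
v 3.982 -2.616 -0.817
v 3.994 -3.173 0.937
v -4.62 2.804 -1.21
v -3.861 3.086 -2.08
v -3.459 1.374 -0.66
v -2.7 1.656 -1.53
v -2.843 2.389 -0.606
v -3.561 3.272 -0.945
v -3.759 1.188 -1.795
v -4.477 2.071 -2.134
v -3.329 2.087 -2.441
v -2.763 2.829 -1.706
v -4.557 1.631 -1.034
v -3.991 2.373 -0.299
v -4.343 3.07 -1.693
v -2.977 1.39 -1.047
v -3.062 1.82 -0.504
v -2.615 1.986 -1.015
v -4.166 3.18 -1.026
v -3.72 3.346 -1.537
v -3.122 2.936 -0.671
v -3.6 1.114 -1.203
v -3.154 1.28 -1.714
v -4.705 2.474 -1.725
v -4.258 2.64 -2.236
v -4.198 1.524 -2.069
v -3.584 2.649 -2.417
v -2.901 1.809 -2.093
v -3.524 1.533 -2.249
v -3.946 2.053 -2.449
v -3.251 3.086 -1.985
v -2.568 2.245 -1.661
v -2.653 2.676 -1.118
v -3.075 3.195 -1.318
v -2.938 2.498 -2.197
v -4.752 2.215 -1.079
v -4.069 1.374 -0.755
v -4.245 1.265 -1.422
v -4.667 1.784 -1.622
v -4.419 2.651 -0.647
v -3.736 1.811 -0.323
v -3.374 2.407 -0.291
v -3.796 2.927 -0.491
v -4.382 1.962 -0.543
v -3.243 1.782 2.915
v -2.251 2.844 3.779
v -2.591 2.296 1.536
v -1.6 3.358 2.399
v -1.72 0.242 3.061
v -0.729 1.304 3.924
v -1.069 0.756 1.681
v -0.077 1.818 2.545
f 2 4 1
f 5 2 1
f 1 4 3
f 3 5 1
f 2 8 4
f 6 2 5
f 6 8 2
f 4 8 3
f 7 5 3
f 3 8 7
f 7 6 5
f 8 6 7
f 9 46 25
f 46 20 49
f 25 49 14
f 46 49 25
f 9 25 21
f 25 14 26
f 21 26 10
f 25 26 21
f 9 21 30
f 21 10 31
f 30 31 16
f 21 31 30
f 9 30 42
f 30 16 45
f 42 45 19
f 30 45 42
f 9 42 46
f 42 19 50
f 46 50 20
f 42 50 46
f 10 26 37
f 26 14 40
f 37 40 18
f 26 40 37
f 14 49 27
f 49 20 48
f 27 48 13
f 49 48 27
f 20 50 47
f 50 19 43
f 47 43 11
f 50 43 47
f 19 45 44
f 45 16 32
f 44 32 15
f 45 32 44
f 16 31 36
f 31 10 33
f 36 33 17
f 31 33 36
f 12 38 24
f 38 18 39
f 24 39 13
f 38 39 24
f 12 24 22
f 24 13 23
f 22 23 11
f 24 23 22
f 12 22 29
f 22 11 28
f 29 28 15
f 22 28 29
f 12 29 34
f 29 15 35
f 34 35 17
f 29 35 34
f 12 34 38
f 34 17 41
f 38 41 18
f 34 41 38
f 13 39 27
f 39 18 40
f 27 40 14
f 39 40 27
f 11 23 47
f 23 13 48
f 47 48 20
f 23 48 47
f 15 28 44
f 28 11 43
f 44 43 19
f 28 43 44
f 17 35 36
f 35 15 32
f 36 32 16
f 35 32 36
f 18 41 37
f 41 17 33
f 37 33 10
f 41 33 37
f 52 54 51
f 55 52 51
f 51 54 53
f 53 55 51
f 52 58 54
f 56 52 55
f 56 58 52
f 54 58 53
f 57 55 53
f 53 58 57
f 57 56 55
f 58 56 57



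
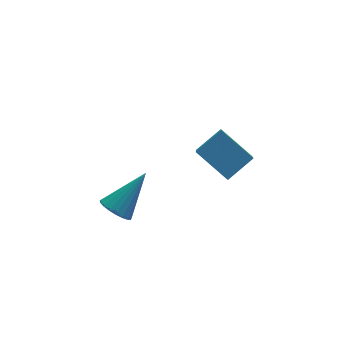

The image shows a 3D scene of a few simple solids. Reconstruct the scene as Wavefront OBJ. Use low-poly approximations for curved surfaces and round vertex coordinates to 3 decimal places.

v 0.967 2.525 2.506
v 1.949 2.788 3.106
v 1.391 3.683 1.307
v 2.372 3.945 1.907
v 1.708 1.475 1.753
v 2.689 1.737 2.353
v 2.131 2.632 0.554
v 3.113 2.895 1.154
v -1.968 2.068 0.751
v -1.722 2.487 0.35
v -0.772 2.512 1.949
v -1.901 2.631 0.476
v -2.092 2.677 0.649
v -2.262 2.618 0.84
v -2.38 2.464 1.016
v -2.428 2.242 1.146
v -2.395 1.989 1.207
v -2.289 1.75 1.19
v -2.128 1.566 1.097
v -1.939 1.469 0.944
v -1.754 1.475 0.758
v -1.607 1.584 0.57
v -1.522 1.777 0.414
v -1.515 2.019 0.316
v -1.585 2.271 0.294
f 2 4 1
f 5 2 1
f 1 4 3
f 3 5 1
f 2 8 4
f 6 2 5
f 6 8 2
f 4 8 3
f 7 5 3
f 3 8 7
f 7 6 5
f 8 6 7
f 10 9 12
f 10 12 11
f 12 9 13
f 12 13 11
f 13 9 14
f 13 14 11
f 14 9 15
f 14 15 11
f 15 9 16
f 15 16 11
f 16 9 17
f 16 17 11
f 17 9 18
f 17 18 11
f 18 9 19
f 18 19 11
f 19 9 20
f 19 20 11
f 20 9 21
f 20 21 11
f 21 9 22
f 21 22 11
f 22 9 23
f 22 23 11
f 23 9 24
f 23 24 11
f 24 9 25
f 24 25 11
f 25 9 10
f 25 10 11



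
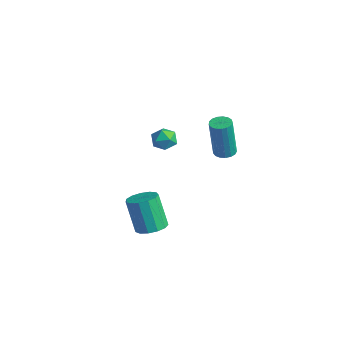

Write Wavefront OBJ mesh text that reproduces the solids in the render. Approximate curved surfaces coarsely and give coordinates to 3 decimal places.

v -3.081 0.641 -1.88
v -2.78 0.948 -2.384
v -2.44 -0.208 -2.016
v -2.139 0.099 -2.52
v -2.058 0.321 -1.901
v -2.454 0.845 -1.817
v -2.766 -0.105 -2.583
v -3.162 0.419 -2.499
v -2.586 0.487 -2.819
v -2.148 0.75 -2.397
v -3.072 -0.01 -2.003
v -2.634 0.253 -1.581
v 2.393 -3.584 -3.084
v 2.76 -3.001 -2.909
v 2.113 -3.054 -1.381
v 1.747 -3.636 -1.556
v 2.409 -2.875 -3.053
v 1.762 -2.927 -1.525
v 2.053 -2.973 -3.207
v 1.406 -3.025 -1.679
v 1.805 -3.265 -3.322
v 1.159 -3.318 -1.794
v 1.744 -3.659 -3.361
v 1.098 -3.711 -1.833
v 1.889 -4.028 -3.313
v 1.243 -4.081 -1.784
v 2.194 -4.257 -3.191
v 1.548 -4.309 -1.663
v 2.562 -4.272 -3.036
v 1.916 -4.324 -1.508
v 2.877 -4.068 -2.896
v 2.231 -4.12 -1.368
v 3.038 -3.711 -2.816
v 2.392 -3.763 -1.288
v 2.994 -3.313 -2.821
v 2.348 -3.366 -1.292
v -0.778 2.39 -2.753
v -0.441 2.796 -2.7
v -0.466 2.555 -0.675
v -0.802 2.15 -0.727
v -0.669 2.905 -2.69
v -0.694 2.665 -0.665
v -0.923 2.897 -2.694
v -0.948 2.656 -0.669
v -1.143 2.772 -2.712
v -1.168 2.531 -0.686
v -1.28 2.56 -2.739
v -1.304 2.319 -0.713
v -1.301 2.309 -2.769
v -1.326 2.068 -0.743
v -1.202 2.077 -2.795
v -1.227 1.836 -0.77
v -1.007 1.916 -2.812
v -1.032 1.675 -0.786
v -0.758 1.864 -2.815
v -0.783 1.624 -0.789
v -0.514 1.933 -2.804
v -0.539 1.692 -0.778
v -0.331 2.107 -2.781
v -0.356 1.866 -0.755
v -0.249 2.345 -2.752
v -0.274 2.104 -0.726
v -0.289 2.594 -2.723
v -0.314 2.353 -0.697
f 1 12 6
f 1 6 2
f 1 2 8
f 1 8 11
f 1 11 12
f 2 6 10
f 6 12 5
f 12 11 3
f 11 8 7
f 8 2 9
f 4 10 5
f 4 5 3
f 4 3 7
f 4 7 9
f 4 9 10
f 5 10 6
f 3 5 12
f 7 3 11
f 9 7 8
f 10 9 2
f 14 13 17
f 14 17 15
f 15 17 18
f 15 18 16
f 17 13 19
f 17 19 18
f 18 19 20
f 18 20 16
f 19 13 21
f 19 21 20
f 20 21 22
f 20 22 16
f 21 13 23
f 21 23 22
f 22 23 24
f 22 24 16
f 23 13 25
f 23 25 24
f 24 25 26
f 24 26 16
f 25 13 27
f 25 27 26
f 26 27 28
f 26 28 16
f 27 13 29
f 27 29 28
f 28 29 30
f 28 30 16
f 29 13 31
f 29 31 30
f 30 31 32
f 30 32 16
f 31 13 33
f 31 33 32
f 32 33 34
f 32 34 16
f 33 13 35
f 33 35 34
f 34 35 36
f 34 36 16
f 35 13 14
f 35 14 36
f 36 14 15
f 36 15 16
f 38 37 41
f 38 41 39
f 39 41 42
f 39 42 40
f 41 37 43
f 41 43 42
f 42 43 44
f 42 44 40
f 43 37 45
f 43 45 44
f 44 45 46
f 44 46 40
f 45 37 47
f 45 47 46
f 46 47 48
f 46 48 40
f 47 37 49
f 47 49 48
f 48 49 50
f 48 50 40
f 49 37 51
f 49 51 50
f 50 51 52
f 50 52 40
f 51 37 53
f 51 53 52
f 52 53 54
f 52 54 40
f 53 37 55
f 53 55 54
f 54 55 56
f 54 56 40
f 55 37 57
f 55 57 56
f 56 57 58
f 56 58 40
f 57 37 59
f 57 59 58
f 58 59 60
f 58 60 40
f 59 37 61
f 59 61 60
f 60 61 62
f 60 62 40
f 61 37 63
f 61 63 62
f 62 63 64
f 62 64 40
f 63 37 38
f 63 38 64
f 64 38 39
f 64 39 40



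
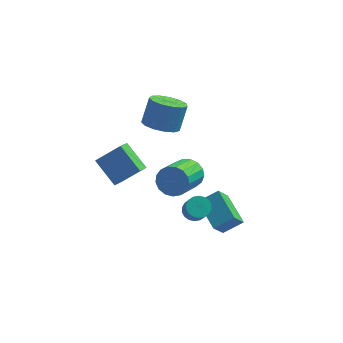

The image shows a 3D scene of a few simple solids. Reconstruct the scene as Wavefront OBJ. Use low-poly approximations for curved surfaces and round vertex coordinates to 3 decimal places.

v 0.717 -2.472 -0.144
v 1.334 -2.21 -0.145
v 1.639 -2.926 0.884
v 1.023 -3.188 0.884
v 1.182 -2.022 0.031
v 1.488 -2.739 1.059
v 0.939 -1.924 0.172
v 1.244 -2.64 1.2
v 0.651 -1.934 0.25
v 0.957 -2.65 1.278
v 0.377 -2.051 0.25
v 0.682 -2.767 1.279
v 0.17 -2.251 0.172
v 0.475 -2.967 1.201
v 0.071 -2.495 0.032
v 0.377 -3.211 1.06
v 0.101 -2.734 -0.144
v 0.406 -3.45 0.885
v 0.252 -2.921 -0.319
v 0.558 -3.638 0.709
v 0.496 -3.02 -0.46
v 0.801 -3.736 0.568
v 0.783 -3.01 -0.538
v 1.089 -3.726 0.49
v 1.058 -2.893 -0.539
v 1.363 -3.609 0.49
v 1.265 -2.693 -0.461
v 1.57 -3.409 0.568
v 1.363 -2.449 -0.32
v 1.669 -3.165 0.708
v -1.751 2.976 1.781
v -0.934 2.285 1.931
v -0.593 3.013 3.429
v -1.409 3.704 3.279
v -0.7 2.768 1.643
v -0.359 3.496 3.141
v -0.799 3.316 1.399
v -0.458 4.044 2.897
v -1.201 3.757 1.276
v -0.86 4.485 2.774
v -1.777 3.95 1.314
v -1.436 4.677 2.812
v -2.345 3.833 1.5
v -2.004 4.561 2.998
v -2.724 3.445 1.775
v -2.383 4.172 3.273
v -2.794 2.907 2.052
v -2.453 3.635 3.55
v -2.533 2.392 2.243
v -2.192 3.12 3.741
v -2.023 2.062 2.287
v -1.682 2.79 3.785
v -1.427 2.022 2.171
v -1.086 2.75 3.669
v 0.643 -0.225 -1.578
v 1.7 0.155 -0.885
v 1.089 0.516 -2.666
v 2.147 0.896 -1.973
v 1.653 -1.816 -2.247
v 2.711 -1.436 -1.554
v 2.1 -1.075 -3.335
v 3.157 -0.695 -2.642
v -4.309 -3.048 3.989
v -3.053 -2.725 5.025
v -4.103 -2.173 3.466
v -2.847 -1.85 4.502
v -3.193 -3.95 2.918
v -1.937 -3.627 3.954
v -2.987 -3.075 2.395
v -1.731 -2.752 3.431
v 0.283 -1.922 2.404
v 0.802 -1.7 3.13
v 0.237 -3.496 4.083
v -0.283 -3.718 3.356
v 0.409 -1.526 3.224
v -0.157 -3.322 4.177
v -0.014 -1.443 3.131
v -0.579 -3.239 4.084
v -0.368 -1.469 2.871
v -0.933 -3.265 3.824
v -0.573 -1.6 2.504
v -1.138 -3.395 3.456
v -0.582 -1.804 2.113
v -1.148 -3.6 3.066
v -0.393 -2.035 1.79
v -0.959 -3.831 2.743
v -0.05 -2.24 1.607
v -0.615 -4.036 2.56
v 0.37 -2.373 1.606
v -0.195 -4.169 2.559
v 0.77 -2.402 1.788
v 0.205 -4.198 2.741
v 1.058 -2.321 2.112
v 0.493 -4.117 3.064
v 1.169 -2.149 2.501
v 0.604 -3.945 3.454
v 1.076 -1.925 2.869
v 0.511 -3.721 3.822
f 2 1 5
f 2 5 3
f 3 5 6
f 3 6 4
f 5 1 7
f 5 7 6
f 6 7 8
f 6 8 4
f 7 1 9
f 7 9 8
f 8 9 10
f 8 10 4
f 9 1 11
f 9 11 10
f 10 11 12
f 10 12 4
f 11 1 13
f 11 13 12
f 12 13 14
f 12 14 4
f 13 1 15
f 13 15 14
f 14 15 16
f 14 16 4
f 15 1 17
f 15 17 16
f 16 17 18
f 16 18 4
f 17 1 19
f 17 19 18
f 18 19 20
f 18 20 4
f 19 1 21
f 19 21 20
f 20 21 22
f 20 22 4
f 21 1 23
f 21 23 22
f 22 23 24
f 22 24 4
f 23 1 25
f 23 25 24
f 24 25 26
f 24 26 4
f 25 1 27
f 25 27 26
f 26 27 28
f 26 28 4
f 27 1 29
f 27 29 28
f 28 29 30
f 28 30 4
f 29 1 2
f 29 2 30
f 30 2 3
f 30 3 4
f 32 31 35
f 32 35 33
f 33 35 36
f 33 36 34
f 35 31 37
f 35 37 36
f 36 37 38
f 36 38 34
f 37 31 39
f 37 39 38
f 38 39 40
f 38 40 34
f 39 31 41
f 39 41 40
f 40 41 42
f 40 42 34
f 41 31 43
f 41 43 42
f 42 43 44
f 42 44 34
f 43 31 45
f 43 45 44
f 44 45 46
f 44 46 34
f 45 31 47
f 45 47 46
f 46 47 48
f 46 48 34
f 47 31 49
f 47 49 48
f 48 49 50
f 48 50 34
f 49 31 51
f 49 51 50
f 50 51 52
f 50 52 34
f 51 31 53
f 51 53 52
f 52 53 54
f 52 54 34
f 53 31 32
f 53 32 54
f 54 32 33
f 54 33 34
f 56 58 55
f 59 56 55
f 55 58 57
f 57 59 55
f 56 62 58
f 60 56 59
f 60 62 56
f 58 62 57
f 61 59 57
f 57 62 61
f 61 60 59
f 62 60 61
f 64 66 63
f 67 64 63
f 63 66 65
f 65 67 63
f 64 70 66
f 68 64 67
f 68 70 64
f 66 70 65
f 69 67 65
f 65 70 69
f 69 68 67
f 70 68 69
f 72 71 75
f 72 75 73
f 73 75 76
f 73 76 74
f 75 71 77
f 75 77 76
f 76 77 78
f 76 78 74
f 77 71 79
f 77 79 78
f 78 79 80
f 78 80 74
f 79 71 81
f 79 81 80
f 80 81 82
f 80 82 74
f 81 71 83
f 81 83 82
f 82 83 84
f 82 84 74
f 83 71 85
f 83 85 84
f 84 85 86
f 84 86 74
f 85 71 87
f 85 87 86
f 86 87 88
f 86 88 74
f 87 71 89
f 87 89 88
f 88 89 90
f 88 90 74
f 89 71 91
f 89 91 90
f 90 91 92
f 90 92 74
f 91 71 93
f 91 93 92
f 92 93 94
f 92 94 74
f 93 71 95
f 93 95 94
f 94 95 96
f 94 96 74
f 95 71 97
f 95 97 96
f 96 97 98
f 96 98 74
f 97 71 72
f 97 72 98
f 98 72 73
f 98 73 74



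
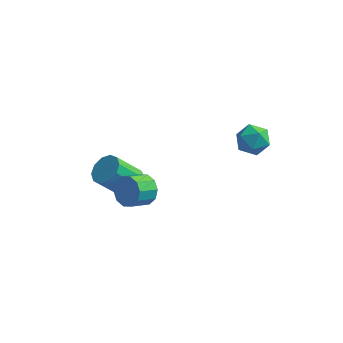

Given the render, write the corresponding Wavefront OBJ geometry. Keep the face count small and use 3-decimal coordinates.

v -1.09 -0.223 -1.807
v -0.449 -0.605 -1.52
v -1.389 -1.18 -0.186
v -2.03 -0.797 -0.473
v -0.454 -0.15 -1.327
v -1.394 -0.725 0.007
v -0.702 0.278 -1.318
v -1.642 -0.297 0.016
v -1.098 0.514 -1.495
v -2.038 -0.061 -0.161
v -1.491 0.469 -1.792
v -2.431 -0.106 -0.458
v -1.731 0.16 -2.094
v -2.671 -0.415 -0.76
v -1.726 -0.295 -2.287
v -2.666 -0.87 -0.953
v -1.478 -0.723 -2.296
v -2.418 -1.298 -0.962
v -1.082 -0.959 -2.119
v -2.022 -1.534 -0.785
v -0.689 -0.914 -1.822
v -1.629 -1.489 -0.488
v 2.78 3.4 -0.606
v 3.29 3.655 0.068
v 3.91 2.785 -1.228
v 4.42 3.04 -0.554
v 3.805 2.419 -0.431
v 3.106 2.799 -0.046
v 4.094 3.641 -1.114
v 3.395 4.021 -0.729
v 4.102 3.804 -0.246
v 3.924 3.049 0.176
v 3.276 3.391 -1.336
v 3.098 2.636 -0.914
v 0.177 -2.032 0.009
v 0.588 -1.885 0.656
v 0.055 -2.68 1.177
v -0.357 -2.828 0.531
v 0.191 -1.612 0.666
v -0.342 -2.407 1.187
v -0.212 -1.499 0.426
v -0.745 -2.294 0.947
v -0.466 -1.59 0.027
v -0.999 -2.386 0.548
v -0.475 -1.85 -0.379
v -1.008 -2.646 0.142
v -0.235 -2.18 -0.637
v -0.768 -2.975 -0.116
v 0.162 -2.453 -0.647
v -0.371 -3.248 -0.126
v 0.565 -2.566 -0.407
v 0.032 -3.361 0.114
v 0.819 -2.474 -0.008
v 0.286 -3.27 0.513
v 0.828 -2.214 0.398
v 0.295 -3.01 0.919
f 2 1 5
f 2 5 3
f 3 5 6
f 3 6 4
f 5 1 7
f 5 7 6
f 6 7 8
f 6 8 4
f 7 1 9
f 7 9 8
f 8 9 10
f 8 10 4
f 9 1 11
f 9 11 10
f 10 11 12
f 10 12 4
f 11 1 13
f 11 13 12
f 12 13 14
f 12 14 4
f 13 1 15
f 13 15 14
f 14 15 16
f 14 16 4
f 15 1 17
f 15 17 16
f 16 17 18
f 16 18 4
f 17 1 19
f 17 19 18
f 18 19 20
f 18 20 4
f 19 1 21
f 19 21 20
f 20 21 22
f 20 22 4
f 21 1 2
f 21 2 22
f 22 2 3
f 22 3 4
f 23 34 28
f 23 28 24
f 23 24 30
f 23 30 33
f 23 33 34
f 24 28 32
f 28 34 27
f 34 33 25
f 33 30 29
f 30 24 31
f 26 32 27
f 26 27 25
f 26 25 29
f 26 29 31
f 26 31 32
f 27 32 28
f 25 27 34
f 29 25 33
f 31 29 30
f 32 31 24
f 36 35 39
f 36 39 37
f 37 39 40
f 37 40 38
f 39 35 41
f 39 41 40
f 40 41 42
f 40 42 38
f 41 35 43
f 41 43 42
f 42 43 44
f 42 44 38
f 43 35 45
f 43 45 44
f 44 45 46
f 44 46 38
f 45 35 47
f 45 47 46
f 46 47 48
f 46 48 38
f 47 35 49
f 47 49 48
f 48 49 50
f 48 50 38
f 49 35 51
f 49 51 50
f 50 51 52
f 50 52 38
f 51 35 53
f 51 53 52
f 52 53 54
f 52 54 38
f 53 35 55
f 53 55 54
f 54 55 56
f 54 56 38
f 55 35 36
f 55 36 56
f 56 36 37
f 56 37 38



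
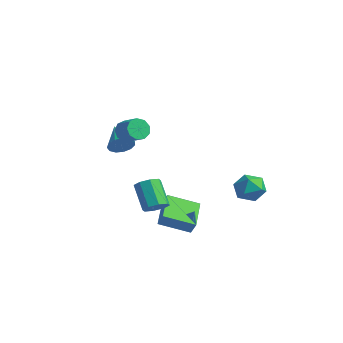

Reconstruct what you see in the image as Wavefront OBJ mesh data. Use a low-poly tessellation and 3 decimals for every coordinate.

v -1.124 -3.548 3.396
v -0.811 -3.934 2.795
v 0.337 -3.918 3.383
v 0.024 -3.532 3.984
v -0.776 -3.408 2.712
v 0.372 -3.392 3.3
v -0.904 -2.948 2.95
v 0.244 -2.931 3.537
v -1.135 -2.768 3.396
v 0.013 -2.752 3.984
v -1.361 -2.954 3.842
v -0.213 -2.937 4.43
v -1.476 -3.417 4.08
v -0.328 -3.401 4.668
v -1.426 -3.942 3.998
v -0.278 -3.926 4.585
v -1.235 -4.283 3.634
v -0.087 -4.266 4.222
v -0.992 -4.279 3.159
v 0.156 -4.263 3.747
v 1.439 -3.406 -1.789
v 2.013 -3.023 -1.364
v 0.754 -2.692 0.035
v 0.181 -3.074 -0.391
v 1.699 -2.64 -1.737
v 0.441 -2.309 -0.339
v 1.233 -2.706 -2.141
v -0.025 -2.374 -0.742
v 0.888 -3.181 -2.338
v -0.37 -2.85 -0.94
v 0.866 -3.788 -2.215
v -0.393 -3.457 -0.816
v 1.179 -4.171 -1.841
v -0.079 -3.84 -0.443
v 1.645 -4.106 -1.438
v 0.387 -3.774 -0.039
v 1.99 -3.63 -1.24
v 0.732 -3.299 0.158
v -3.186 -2.419 1.194
v -2.711 -2.121 1.833
v -4.694 -1.801 2.026
v -2.743 -1.767 1.512
v -2.916 -1.619 1.09
v -3.174 -1.726 0.701
v -3.436 -2.053 0.469
v -3.618 -2.496 0.466
v -3.664 -2.914 0.695
v -3.557 -3.175 1.082
v -3.333 -3.196 1.505
v -3.062 -2.97 1.829
v -2.83 -2.569 1.951
v 2.238 2.956 -2.537
v 3.028 3.424 -1.963
v 2.032 1.756 -1.277
v 2.822 2.224 -0.703
v 1.876 2.734 -0.837
v 2.004 3.475 -1.616
v 3.056 1.705 -1.624
v 3.184 2.446 -2.403
v 3.534 2.65 -1.398
v 2.805 3.286 -0.912
v 2.255 1.894 -2.328
v 1.526 2.53 -1.842
v -1.777 -0.503 -3.619
v -1.333 -0.46 -2.815
v -0.604 1.025 -4.349
v -0.16 1.068 -3.545
v -0.34 -1.948 -4.335
v 0.104 -1.905 -3.531
v 0.833 -0.42 -5.065
v 1.277 -0.377 -4.261
f 2 1 5
f 2 5 3
f 3 5 6
f 3 6 4
f 5 1 7
f 5 7 6
f 6 7 8
f 6 8 4
f 7 1 9
f 7 9 8
f 8 9 10
f 8 10 4
f 9 1 11
f 9 11 10
f 10 11 12
f 10 12 4
f 11 1 13
f 11 13 12
f 12 13 14
f 12 14 4
f 13 1 15
f 13 15 14
f 14 15 16
f 14 16 4
f 15 1 17
f 15 17 16
f 16 17 18
f 16 18 4
f 17 1 19
f 17 19 18
f 18 19 20
f 18 20 4
f 19 1 2
f 19 2 20
f 20 2 3
f 20 3 4
f 22 21 25
f 22 25 23
f 23 25 26
f 23 26 24
f 25 21 27
f 25 27 26
f 26 27 28
f 26 28 24
f 27 21 29
f 27 29 28
f 28 29 30
f 28 30 24
f 29 21 31
f 29 31 30
f 30 31 32
f 30 32 24
f 31 21 33
f 31 33 32
f 32 33 34
f 32 34 24
f 33 21 35
f 33 35 34
f 34 35 36
f 34 36 24
f 35 21 37
f 35 37 36
f 36 37 38
f 36 38 24
f 37 21 22
f 37 22 38
f 38 22 23
f 38 23 24
f 40 39 42
f 40 42 41
f 42 39 43
f 42 43 41
f 43 39 44
f 43 44 41
f 44 39 45
f 44 45 41
f 45 39 46
f 45 46 41
f 46 39 47
f 46 47 41
f 47 39 48
f 47 48 41
f 48 39 49
f 48 49 41
f 49 39 50
f 49 50 41
f 50 39 51
f 50 51 41
f 51 39 40
f 51 40 41
f 52 63 57
f 52 57 53
f 52 53 59
f 52 59 62
f 52 62 63
f 53 57 61
f 57 63 56
f 63 62 54
f 62 59 58
f 59 53 60
f 55 61 56
f 55 56 54
f 55 54 58
f 55 58 60
f 55 60 61
f 56 61 57
f 54 56 63
f 58 54 62
f 60 58 59
f 61 60 53
f 65 67 64
f 68 65 64
f 64 67 66
f 66 68 64
f 65 71 67
f 69 65 68
f 69 71 65
f 67 71 66
f 70 68 66
f 66 71 70
f 70 69 68
f 71 69 70



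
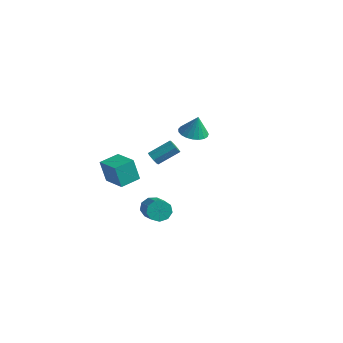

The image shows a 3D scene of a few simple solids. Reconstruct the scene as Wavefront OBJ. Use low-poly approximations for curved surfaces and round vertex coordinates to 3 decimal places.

v -3.246 3.803 1.412
v -2.326 3.768 1.223
v -2.954 3.917 2.808
v -2.398 4.152 1.206
v -2.616 4.475 1.225
v -2.944 4.682 1.277
v -3.323 4.738 1.352
v -3.689 4.631 1.437
v -3.979 4.381 1.518
v -4.142 4.032 1.581
v -4.15 3.642 1.615
v -4.001 3.281 1.613
v -3.722 3.009 1.577
v -3.361 2.875 1.513
v -2.98 2.901 1.431
v -2.644 3.083 1.346
v -2.413 3.39 1.272
v -2.538 -4.186 1.072
v -2.843 -4.384 2.558
v -2.335 -2.92 1.282
v -2.64 -3.117 2.768
v -0.98 -4.483 1.352
v -1.285 -4.68 2.838
v -0.777 -3.216 1.562
v -1.082 -3.414 3.048
v -2.567 -0.341 1.185
v -2.271 -0.214 0.776
v -1.598 0.949 1.627
v -1.893 0.821 2.035
v -2.617 -0.017 0.781
v -1.944 1.145 1.632
v -2.933 -0.01 1.023
v -2.26 1.152 1.873
v -3.035 -0.197 1.359
v -2.362 0.965 2.209
v -2.862 -0.469 1.593
v -2.189 0.694 2.444
v -2.516 -0.665 1.588
v -1.843 0.497 2.439
v -2.2 -0.672 1.347
v -1.527 0.49 2.197
v -2.098 -0.485 1.011
v -1.425 0.677 1.861
v 0.534 -3.516 -0.157
v 0.983 -3.298 -0.717
v 2.356 -4.147 0.058
v 1.906 -4.364 0.617
v 0.988 -2.948 -0.342
v 2.361 -3.797 0.433
v 0.78 -2.864 0.12
v 2.153 -3.712 0.894
v 0.457 -3.084 0.452
v 1.83 -3.933 1.226
v 0.169 -3.507 0.499
v 1.542 -4.355 1.273
v 0.052 -3.933 0.239
v 1.425 -4.782 1.013
v 0.16 -4.164 -0.206
v 1.533 -5.013 0.568
v 0.443 -4.092 -0.628
v 1.816 -4.941 0.146
v 0.768 -3.75 -0.83
v 2.141 -4.599 -0.056
f 2 1 4
f 2 4 3
f 4 1 5
f 4 5 3
f 5 1 6
f 5 6 3
f 6 1 7
f 6 7 3
f 7 1 8
f 7 8 3
f 8 1 9
f 8 9 3
f 9 1 10
f 9 10 3
f 10 1 11
f 10 11 3
f 11 1 12
f 11 12 3
f 12 1 13
f 12 13 3
f 13 1 14
f 13 14 3
f 14 1 15
f 14 15 3
f 15 1 16
f 15 16 3
f 16 1 17
f 16 17 3
f 17 1 2
f 17 2 3
f 19 21 18
f 22 19 18
f 18 21 20
f 20 22 18
f 19 25 21
f 23 19 22
f 23 25 19
f 21 25 20
f 24 22 20
f 20 25 24
f 24 23 22
f 25 23 24
f 27 26 30
f 27 30 28
f 28 30 31
f 28 31 29
f 30 26 32
f 30 32 31
f 31 32 33
f 31 33 29
f 32 26 34
f 32 34 33
f 33 34 35
f 33 35 29
f 34 26 36
f 34 36 35
f 35 36 37
f 35 37 29
f 36 26 38
f 36 38 37
f 37 38 39
f 37 39 29
f 38 26 40
f 38 40 39
f 39 40 41
f 39 41 29
f 40 26 42
f 40 42 41
f 41 42 43
f 41 43 29
f 42 26 27
f 42 27 43
f 43 27 28
f 43 28 29
f 45 44 48
f 45 48 46
f 46 48 49
f 46 49 47
f 48 44 50
f 48 50 49
f 49 50 51
f 49 51 47
f 50 44 52
f 50 52 51
f 51 52 53
f 51 53 47
f 52 44 54
f 52 54 53
f 53 54 55
f 53 55 47
f 54 44 56
f 54 56 55
f 55 56 57
f 55 57 47
f 56 44 58
f 56 58 57
f 57 58 59
f 57 59 47
f 58 44 60
f 58 60 59
f 59 60 61
f 59 61 47
f 60 44 62
f 60 62 61
f 61 62 63
f 61 63 47
f 62 44 45
f 62 45 63
f 63 45 46
f 63 46 47



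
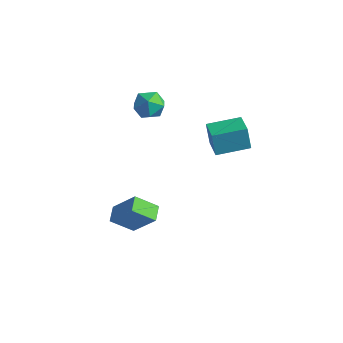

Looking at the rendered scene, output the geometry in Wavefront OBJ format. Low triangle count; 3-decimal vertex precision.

v -2.351 0.975 3.007
v -1.78 1.62 2.502
v -1.16 0.76 4.078
v -0.589 1.405 3.573
v -1.394 1.731 4.067
v -2.13 1.864 3.405
v -0.81 0.516 3.175
v -1.546 0.649 2.513
v -0.828 1.337 2.606
v -1.189 2.088 3.157
v -1.751 0.292 3.423
v -2.112 1.043 3.974
v -0.621 -0.856 -4.598
v -1.54 -1.728 -3.654
v 0.692 -0.517 -3.008
v -0.226 -1.39 -2.064
v -0.094 -1.69 -4.856
v -1.012 -2.563 -3.912
v 1.22 -1.352 -3.266
v 0.301 -2.224 -2.322
v 2.828 1.599 1.342
v 2.492 1.663 2.73
v 1.696 2.467 1.028
v 1.36 2.531 2.416
v 3.96 3.149 1.544
v 3.624 3.213 2.932
v 2.828 4.017 1.23
v 2.492 4.081 2.618
f 1 12 6
f 1 6 2
f 1 2 8
f 1 8 11
f 1 11 12
f 2 6 10
f 6 12 5
f 12 11 3
f 11 8 7
f 8 2 9
f 4 10 5
f 4 5 3
f 4 3 7
f 4 7 9
f 4 9 10
f 5 10 6
f 3 5 12
f 7 3 11
f 9 7 8
f 10 9 2
f 14 16 13
f 17 14 13
f 13 16 15
f 15 17 13
f 14 20 16
f 18 14 17
f 18 20 14
f 16 20 15
f 19 17 15
f 15 20 19
f 19 18 17
f 20 18 19
f 22 24 21
f 25 22 21
f 21 24 23
f 23 25 21
f 22 28 24
f 26 22 25
f 26 28 22
f 24 28 23
f 27 25 23
f 23 28 27
f 27 26 25
f 28 26 27



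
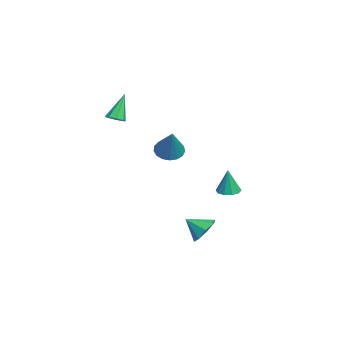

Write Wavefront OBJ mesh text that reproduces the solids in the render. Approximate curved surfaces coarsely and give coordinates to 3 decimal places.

v 1.353 0.782 2.204
v 1.947 0.789 1.763
v 2.427 0.898 3.656
v 1.863 1.131 1.798
v 1.662 1.394 1.926
v 1.39 1.516 2.117
v 1.11 1.47 2.329
v 0.885 1.266 2.512
v 0.767 0.952 2.624
v 0.784 0.598 2.64
v 0.93 0.287 2.557
v 1.174 0.089 2.392
v 1.458 0.05 2.185
v 1.718 0.178 1.982
v 1.895 0.445 1.83
v -3.345 -1.733 2.505
v -2.999 -2.038 2.767
v -4.015 -1.247 3.955
v -2.859 -1.662 2.705
v -3.004 -1.328 2.527
v -3.348 -1.231 2.335
v -3.69 -1.429 2.243
v -3.83 -1.804 2.304
v -3.685 -2.138 2.483
v -3.341 -2.235 2.675
v -3.414 3.89 -2.52
v -3.089 3.342 -2.58
v -3.246 3.83 -1.06
v -2.83 3.64 -2.597
v -2.793 4.034 -2.585
v -2.994 4.373 -2.548
v -3.355 4.527 -2.5
v -3.738 4.439 -2.46
v -3.998 4.14 -2.442
v -4.034 3.747 -2.454
v -3.833 3.408 -2.492
v -3.472 3.253 -2.539
v 3.228 2.358 -2.285
v 3.968 2.437 -1.965
v 3.032 1.482 -1.615
v 3.541 2.766 -1.659
v 2.931 2.857 -1.72
v 2.495 2.655 -2.112
v 2.488 2.279 -2.605
v 2.915 1.95 -2.911
v 3.525 1.859 -2.85
v 3.962 2.061 -2.458
f 2 1 4
f 2 4 3
f 4 1 5
f 4 5 3
f 5 1 6
f 5 6 3
f 6 1 7
f 6 7 3
f 7 1 8
f 7 8 3
f 8 1 9
f 8 9 3
f 9 1 10
f 9 10 3
f 10 1 11
f 10 11 3
f 11 1 12
f 11 12 3
f 12 1 13
f 12 13 3
f 13 1 14
f 13 14 3
f 14 1 15
f 14 15 3
f 15 1 2
f 15 2 3
f 17 16 19
f 17 19 18
f 19 16 20
f 19 20 18
f 20 16 21
f 20 21 18
f 21 16 22
f 21 22 18
f 22 16 23
f 22 23 18
f 23 16 24
f 23 24 18
f 24 16 25
f 24 25 18
f 25 16 17
f 25 17 18
f 27 26 29
f 27 29 28
f 29 26 30
f 29 30 28
f 30 26 31
f 30 31 28
f 31 26 32
f 31 32 28
f 32 26 33
f 32 33 28
f 33 26 34
f 33 34 28
f 34 26 35
f 34 35 28
f 35 26 36
f 35 36 28
f 36 26 37
f 36 37 28
f 37 26 27
f 37 27 28
f 39 38 41
f 39 41 40
f 41 38 42
f 41 42 40
f 42 38 43
f 42 43 40
f 43 38 44
f 43 44 40
f 44 38 45
f 44 45 40
f 45 38 46
f 45 46 40
f 46 38 47
f 46 47 40
f 47 38 39
f 47 39 40



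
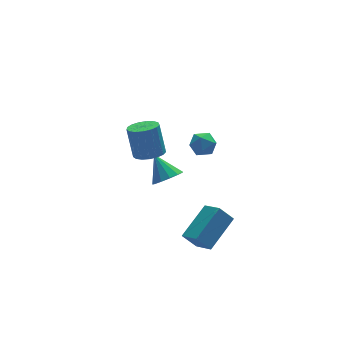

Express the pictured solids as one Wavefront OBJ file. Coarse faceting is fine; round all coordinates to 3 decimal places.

v -1.681 -3.573 -3.593
v -1.362 -4.67 -2.994
v -0.014 -2.542 -2.594
v 0.305 -3.639 -1.995
v -1.005 -3.841 -4.445
v -0.686 -4.938 -3.846
v 0.662 -2.81 -3.446
v 0.981 -3.907 -2.847
v -0.444 1.384 -3.456
v -0.099 0.832 -2.835
v -0.776 2.496 -2.284
v 0.285 1.119 -2.999
v 0.437 1.491 -3.308
v 0.31 1.829 -3.665
v -0.056 2.025 -3.955
v -0.546 2.018 -4.087
v -1.003 1.81 -4.019
v -1.283 1.466 -3.772
v -1.296 1.096 -3.425
v -1.039 0.818 -3.088
v -0.593 0.719 -2.868
v 0.589 0.38 0.6
v 1.178 0.488 0.071
v 0.522 -0.868 0.269
v 1.111 -0.76 -0.26
v 1.265 -0.72 0.523
v 1.307 0.052 0.727
v 0.393 -0.432 -0.387
v 0.435 0.34 -0.183
v 1.057 -0.013 -0.54
v 1.596 -0.191 0.023
v 0.104 -0.189 0.317
v 0.643 -0.367 0.88
v -2.784 -2.072 2.029
v -2.341 -1.419 1.805
v -2.434 -0.794 3.448
v -2.876 -1.448 3.671
v -2.712 -1.307 1.742
v -2.805 -0.683 3.385
v -3.1 -1.371 1.744
v -3.193 -0.747 3.387
v -3.415 -1.596 1.812
v -3.507 -0.971 3.455
v -3.585 -1.929 1.929
v -3.678 -1.305 3.572
v -3.572 -2.296 2.069
v -3.664 -1.671 3.712
v -3.378 -2.611 2.2
v -3.471 -1.986 3.843
v -3.048 -2.803 2.291
v -3.141 -2.178 3.934
v -2.657 -2.827 2.323
v -2.75 -2.203 3.966
v -2.296 -2.679 2.287
v -2.389 -2.054 3.93
v -2.046 -2.391 2.192
v -2.139 -1.767 3.834
v -1.965 -2.031 2.059
v -2.058 -1.406 3.702
v -2.072 -1.68 1.92
v -2.165 -1.055 3.562
f 2 4 1
f 5 2 1
f 1 4 3
f 3 5 1
f 2 8 4
f 6 2 5
f 6 8 2
f 4 8 3
f 7 5 3
f 3 8 7
f 7 6 5
f 8 6 7
f 10 9 12
f 10 12 11
f 12 9 13
f 12 13 11
f 13 9 14
f 13 14 11
f 14 9 15
f 14 15 11
f 15 9 16
f 15 16 11
f 16 9 17
f 16 17 11
f 17 9 18
f 17 18 11
f 18 9 19
f 18 19 11
f 19 9 20
f 19 20 11
f 20 9 21
f 20 21 11
f 21 9 10
f 21 10 11
f 22 33 27
f 22 27 23
f 22 23 29
f 22 29 32
f 22 32 33
f 23 27 31
f 27 33 26
f 33 32 24
f 32 29 28
f 29 23 30
f 25 31 26
f 25 26 24
f 25 24 28
f 25 28 30
f 25 30 31
f 26 31 27
f 24 26 33
f 28 24 32
f 30 28 29
f 31 30 23
f 35 34 38
f 35 38 36
f 36 38 39
f 36 39 37
f 38 34 40
f 38 40 39
f 39 40 41
f 39 41 37
f 40 34 42
f 40 42 41
f 41 42 43
f 41 43 37
f 42 34 44
f 42 44 43
f 43 44 45
f 43 45 37
f 44 34 46
f 44 46 45
f 45 46 47
f 45 47 37
f 46 34 48
f 46 48 47
f 47 48 49
f 47 49 37
f 48 34 50
f 48 50 49
f 49 50 51
f 49 51 37
f 50 34 52
f 50 52 51
f 51 52 53
f 51 53 37
f 52 34 54
f 52 54 53
f 53 54 55
f 53 55 37
f 54 34 56
f 54 56 55
f 55 56 57
f 55 57 37
f 56 34 58
f 56 58 57
f 57 58 59
f 57 59 37
f 58 34 60
f 58 60 59
f 59 60 61
f 59 61 37
f 60 34 35
f 60 35 61
f 61 35 36
f 61 36 37



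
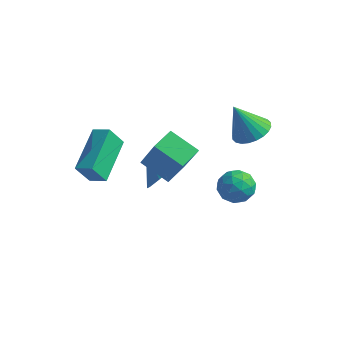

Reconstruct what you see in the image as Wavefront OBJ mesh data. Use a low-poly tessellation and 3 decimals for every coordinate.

v -3.728 -3.304 1.189
v -2.979 -3.236 1.463
v -4.204 -1.428 2.03
v -3.455 -1.361 2.304
v -3.425 -2.799 0.236
v -2.676 -2.732 0.51
v -3.901 -0.924 1.077
v -3.152 -0.856 1.351
v -0.152 2.99 -2.881
v 0.621 2.936 -2.527
v -0.601 1.984 -2.053
v 0.172 1.93 -1.699
v -0.311 2.618 -1.563
v -0.034 3.24 -2.075
v 0.054 1.68 -2.505
v 0.331 2.302 -3.017
v 0.748 2.126 -2.295
v 0.523 2.706 -1.713
v -0.503 2.214 -2.867
v -0.728 2.794 -2.285
v 0.274 3.051 -2.776
v -0.254 1.869 -1.804
v -0.538 2.273 -1.724
v -0.084 2.241 -1.516
v -0.111 3.23 -2.511
v 0.343 3.198 -2.303
v -0.205 3.011 -1.736
v -0.323 1.722 -2.277
v 0.131 1.69 -2.069
v 0.104 2.679 -3.064
v 0.558 2.647 -2.856
v 0.225 1.909 -2.844
v 0.803 2.544 -2.432
v 0.539 1.952 -1.946
v 0.47 1.806 -2.419
v 0.633 2.171 -2.72
v 0.67 2.884 -2.09
v 0.406 2.293 -1.604
v 0.122 2.697 -1.524
v 0.286 3.063 -1.824
v 0.745 2.408 -1.954
v -0.386 2.627 -2.976
v -0.65 2.036 -2.49
v -0.266 1.857 -2.756
v -0.102 2.223 -3.056
v -0.519 2.968 -2.634
v -0.783 2.376 -2.148
v -0.613 2.749 -1.86
v -0.45 3.114 -2.161
v -0.725 2.512 -2.626
v -2.815 1.544 -2.092
v -2.269 1.915 -1.275
v -3.685 1.496 -1.488
v -2.557 2.459 -1.646
v -2.965 2.575 -2.225
v -3.304 2.209 -2.742
v -3.413 1.531 -2.955
v -3.243 0.86 -2.764
v -2.872 0.509 -2.258
v -2.475 0.643 -1.675
v -2.237 1.198 -1.287
v 0.898 2.034 1.852
v 1.482 1.422 1.938
v 0.282 1.646 3.288
v 1.639 1.681 2.075
v 1.682 1.993 2.178
v 1.606 2.312 2.231
v 1.423 2.588 2.227
v 1.159 2.78 2.165
v 0.856 2.858 2.056
v 0.559 2.811 1.916
v 0.314 2.645 1.766
v 0.158 2.387 1.629
v 0.114 2.074 1.526
v 0.19 1.756 1.473
v 0.373 1.48 1.477
v 0.637 1.288 1.539
v 0.94 1.21 1.648
v 1.237 1.257 1.788
v -2.5 -0.675 0.268
v -1.501 -1.188 2.054
v -2.426 0.352 0.521
v -1.426 -0.161 2.307
v -1.254 -0.599 -0.407
v -0.254 -1.112 1.379
v -1.179 0.428 -0.154
v -0.18 -0.085 1.632
f 2 4 1
f 5 2 1
f 1 4 3
f 3 5 1
f 2 8 4
f 6 2 5
f 6 8 2
f 4 8 3
f 7 5 3
f 3 8 7
f 7 6 5
f 8 6 7
f 9 46 25
f 46 20 49
f 25 49 14
f 46 49 25
f 9 25 21
f 25 14 26
f 21 26 10
f 25 26 21
f 9 21 30
f 21 10 31
f 30 31 16
f 21 31 30
f 9 30 42
f 30 16 45
f 42 45 19
f 30 45 42
f 9 42 46
f 42 19 50
f 46 50 20
f 42 50 46
f 10 26 37
f 26 14 40
f 37 40 18
f 26 40 37
f 14 49 27
f 49 20 48
f 27 48 13
f 49 48 27
f 20 50 47
f 50 19 43
f 47 43 11
f 50 43 47
f 19 45 44
f 45 16 32
f 44 32 15
f 45 32 44
f 16 31 36
f 31 10 33
f 36 33 17
f 31 33 36
f 12 38 24
f 38 18 39
f 24 39 13
f 38 39 24
f 12 24 22
f 24 13 23
f 22 23 11
f 24 23 22
f 12 22 29
f 22 11 28
f 29 28 15
f 22 28 29
f 12 29 34
f 29 15 35
f 34 35 17
f 29 35 34
f 12 34 38
f 34 17 41
f 38 41 18
f 34 41 38
f 13 39 27
f 39 18 40
f 27 40 14
f 39 40 27
f 11 23 47
f 23 13 48
f 47 48 20
f 23 48 47
f 15 28 44
f 28 11 43
f 44 43 19
f 28 43 44
f 17 35 36
f 35 15 32
f 36 32 16
f 35 32 36
f 18 41 37
f 41 17 33
f 37 33 10
f 41 33 37
f 52 51 54
f 52 54 53
f 54 51 55
f 54 55 53
f 55 51 56
f 55 56 53
f 56 51 57
f 56 57 53
f 57 51 58
f 57 58 53
f 58 51 59
f 58 59 53
f 59 51 60
f 59 60 53
f 60 51 61
f 60 61 53
f 61 51 52
f 61 52 53
f 63 62 65
f 63 65 64
f 65 62 66
f 65 66 64
f 66 62 67
f 66 67 64
f 67 62 68
f 67 68 64
f 68 62 69
f 68 69 64
f 69 62 70
f 69 70 64
f 70 62 71
f 70 71 64
f 71 62 72
f 71 72 64
f 72 62 73
f 72 73 64
f 73 62 74
f 73 74 64
f 74 62 75
f 74 75 64
f 75 62 76
f 75 76 64
f 76 62 77
f 76 77 64
f 77 62 78
f 77 78 64
f 78 62 79
f 78 79 64
f 79 62 63
f 79 63 64
f 81 83 80
f 84 81 80
f 80 83 82
f 82 84 80
f 81 87 83
f 85 81 84
f 85 87 81
f 83 87 82
f 86 84 82
f 82 87 86
f 86 85 84
f 87 85 86

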